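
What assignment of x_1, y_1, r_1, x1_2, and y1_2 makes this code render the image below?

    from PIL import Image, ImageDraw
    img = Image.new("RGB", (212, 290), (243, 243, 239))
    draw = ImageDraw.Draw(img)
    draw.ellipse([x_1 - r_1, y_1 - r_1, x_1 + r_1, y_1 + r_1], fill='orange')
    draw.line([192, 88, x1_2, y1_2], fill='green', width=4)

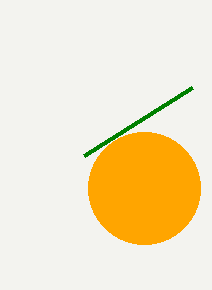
x_1 = 144
y_1 = 188
r_1 = 56
x1_2 = 84
y1_2 = 156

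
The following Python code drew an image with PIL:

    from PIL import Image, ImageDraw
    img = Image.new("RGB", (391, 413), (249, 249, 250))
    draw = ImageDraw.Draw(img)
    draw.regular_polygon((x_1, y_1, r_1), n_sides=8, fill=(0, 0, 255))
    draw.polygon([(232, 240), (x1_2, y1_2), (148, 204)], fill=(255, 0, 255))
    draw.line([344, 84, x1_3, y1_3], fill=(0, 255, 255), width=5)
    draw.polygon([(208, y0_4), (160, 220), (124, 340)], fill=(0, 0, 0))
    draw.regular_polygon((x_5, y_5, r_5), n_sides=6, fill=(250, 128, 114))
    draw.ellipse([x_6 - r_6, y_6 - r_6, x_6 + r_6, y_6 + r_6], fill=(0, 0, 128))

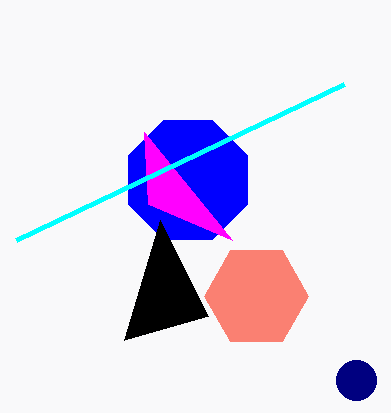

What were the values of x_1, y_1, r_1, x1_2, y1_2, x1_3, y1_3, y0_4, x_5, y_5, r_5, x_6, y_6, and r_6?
x_1 = 188; y_1 = 180; r_1 = 64; x1_2 = 144; y1_2 = 132; x1_3 = 16; y1_3 = 240; y0_4 = 316; x_5 = 256; y_5 = 296; r_5 = 52; x_6 = 356; y_6 = 380; r_6 = 20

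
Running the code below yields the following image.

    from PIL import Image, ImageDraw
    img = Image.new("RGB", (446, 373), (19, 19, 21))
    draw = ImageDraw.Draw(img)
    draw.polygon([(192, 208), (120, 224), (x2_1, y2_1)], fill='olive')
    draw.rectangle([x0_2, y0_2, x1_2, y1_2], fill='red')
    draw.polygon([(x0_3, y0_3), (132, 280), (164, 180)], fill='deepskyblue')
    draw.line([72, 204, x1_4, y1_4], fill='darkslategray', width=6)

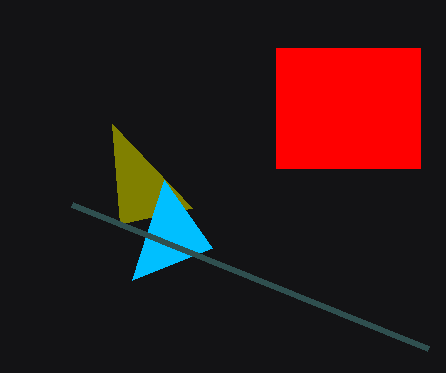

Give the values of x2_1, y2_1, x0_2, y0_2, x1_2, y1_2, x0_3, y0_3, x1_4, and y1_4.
x2_1 = 112, y2_1 = 124, x0_2 = 276, y0_2 = 48, x1_2 = 420, y1_2 = 168, x0_3 = 212, y0_3 = 248, x1_4 = 428, y1_4 = 348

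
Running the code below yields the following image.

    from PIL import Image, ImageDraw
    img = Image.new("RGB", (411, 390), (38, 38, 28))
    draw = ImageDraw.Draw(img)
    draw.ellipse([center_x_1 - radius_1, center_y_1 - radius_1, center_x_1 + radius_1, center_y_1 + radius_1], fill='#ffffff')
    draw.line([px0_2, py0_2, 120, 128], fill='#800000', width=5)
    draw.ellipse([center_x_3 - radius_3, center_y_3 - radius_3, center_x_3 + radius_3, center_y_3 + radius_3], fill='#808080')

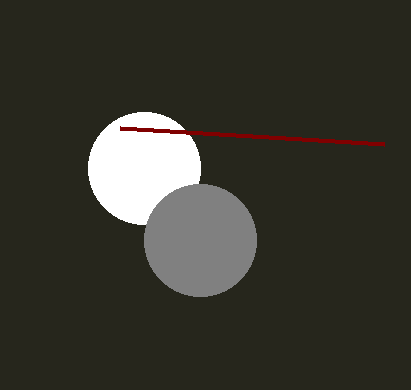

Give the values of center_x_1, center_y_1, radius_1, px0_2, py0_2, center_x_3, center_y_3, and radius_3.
center_x_1 = 144; center_y_1 = 168; radius_1 = 56; px0_2 = 384; py0_2 = 144; center_x_3 = 200; center_y_3 = 240; radius_3 = 56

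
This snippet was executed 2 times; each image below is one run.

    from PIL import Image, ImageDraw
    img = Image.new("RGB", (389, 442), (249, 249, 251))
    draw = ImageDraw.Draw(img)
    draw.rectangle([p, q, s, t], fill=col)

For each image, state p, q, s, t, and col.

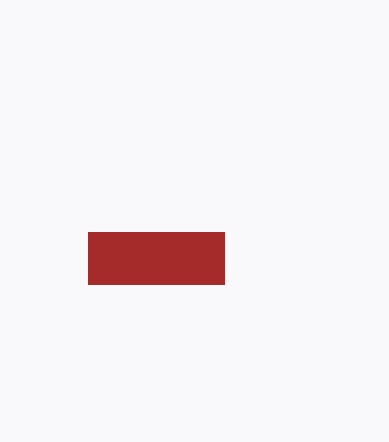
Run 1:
p = 88
q = 232
s = 224
t = 284
col = 'brown'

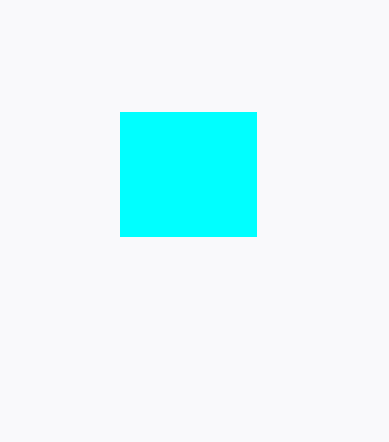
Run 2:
p = 120; q = 112; s = 256; t = 236; col = 'cyan'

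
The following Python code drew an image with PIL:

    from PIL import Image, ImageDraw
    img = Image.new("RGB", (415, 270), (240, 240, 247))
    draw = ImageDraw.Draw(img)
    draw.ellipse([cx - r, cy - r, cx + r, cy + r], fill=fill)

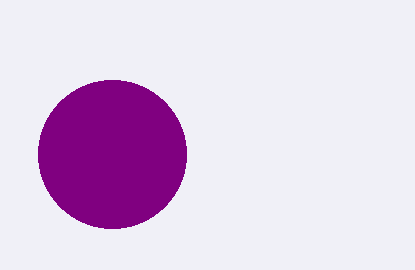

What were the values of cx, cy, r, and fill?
cx = 112; cy = 154; r = 74; fill = 'purple'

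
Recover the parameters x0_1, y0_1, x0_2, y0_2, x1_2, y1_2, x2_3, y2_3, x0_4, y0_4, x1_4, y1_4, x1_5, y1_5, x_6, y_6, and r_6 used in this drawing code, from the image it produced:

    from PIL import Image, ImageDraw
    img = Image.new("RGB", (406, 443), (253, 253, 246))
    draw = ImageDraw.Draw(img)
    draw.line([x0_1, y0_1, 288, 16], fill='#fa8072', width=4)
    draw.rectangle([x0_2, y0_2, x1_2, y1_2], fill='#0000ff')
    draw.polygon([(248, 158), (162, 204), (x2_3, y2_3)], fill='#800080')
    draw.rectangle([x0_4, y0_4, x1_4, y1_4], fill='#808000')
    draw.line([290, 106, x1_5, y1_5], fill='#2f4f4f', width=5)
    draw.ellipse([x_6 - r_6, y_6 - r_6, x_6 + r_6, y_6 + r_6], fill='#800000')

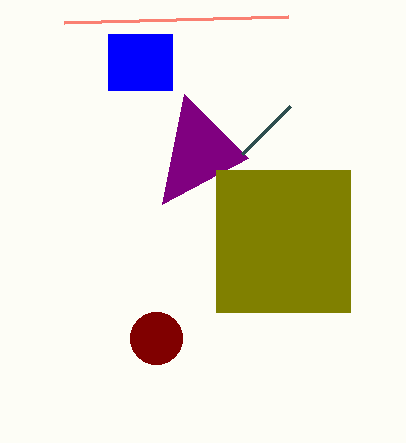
x0_1 = 64, y0_1 = 22, x0_2 = 108, y0_2 = 34, x1_2 = 172, y1_2 = 90, x2_3 = 184, y2_3 = 94, x0_4 = 216, y0_4 = 170, x1_4 = 350, y1_4 = 312, x1_5 = 242, y1_5 = 154, x_6 = 156, y_6 = 338, r_6 = 26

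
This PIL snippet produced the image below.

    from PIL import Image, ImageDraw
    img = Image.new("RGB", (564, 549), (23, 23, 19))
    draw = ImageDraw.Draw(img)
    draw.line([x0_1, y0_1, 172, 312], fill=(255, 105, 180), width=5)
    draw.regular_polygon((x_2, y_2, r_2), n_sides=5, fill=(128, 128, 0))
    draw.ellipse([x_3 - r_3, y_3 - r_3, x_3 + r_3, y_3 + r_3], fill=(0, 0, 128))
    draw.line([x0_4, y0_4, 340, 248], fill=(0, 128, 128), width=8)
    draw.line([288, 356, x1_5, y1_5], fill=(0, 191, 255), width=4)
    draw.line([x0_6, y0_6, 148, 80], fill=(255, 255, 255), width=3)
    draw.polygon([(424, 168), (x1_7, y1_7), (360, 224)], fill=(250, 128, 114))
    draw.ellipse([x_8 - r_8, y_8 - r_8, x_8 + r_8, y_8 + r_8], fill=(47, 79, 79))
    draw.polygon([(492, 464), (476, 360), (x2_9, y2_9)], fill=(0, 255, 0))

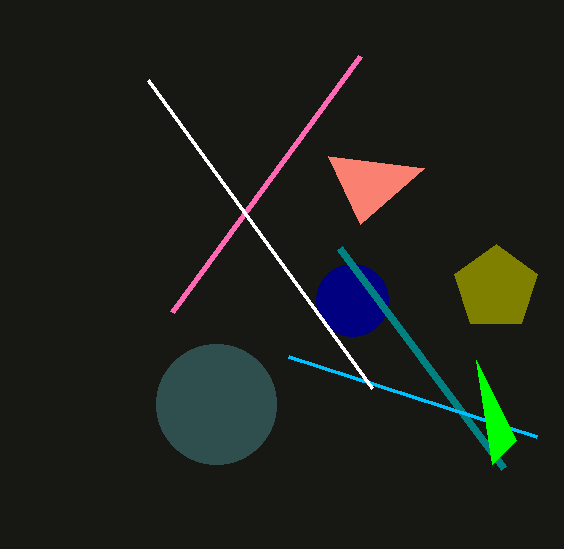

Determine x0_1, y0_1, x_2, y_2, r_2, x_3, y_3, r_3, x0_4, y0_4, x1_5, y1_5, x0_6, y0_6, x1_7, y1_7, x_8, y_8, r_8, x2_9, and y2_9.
x0_1 = 360; y0_1 = 56; x_2 = 496; y_2 = 288; r_2 = 44; x_3 = 352; y_3 = 300; r_3 = 36; x0_4 = 504; y0_4 = 468; x1_5 = 536; y1_5 = 436; x0_6 = 372; y0_6 = 388; x1_7 = 328; y1_7 = 156; x_8 = 216; y_8 = 404; r_8 = 60; x2_9 = 516; y2_9 = 440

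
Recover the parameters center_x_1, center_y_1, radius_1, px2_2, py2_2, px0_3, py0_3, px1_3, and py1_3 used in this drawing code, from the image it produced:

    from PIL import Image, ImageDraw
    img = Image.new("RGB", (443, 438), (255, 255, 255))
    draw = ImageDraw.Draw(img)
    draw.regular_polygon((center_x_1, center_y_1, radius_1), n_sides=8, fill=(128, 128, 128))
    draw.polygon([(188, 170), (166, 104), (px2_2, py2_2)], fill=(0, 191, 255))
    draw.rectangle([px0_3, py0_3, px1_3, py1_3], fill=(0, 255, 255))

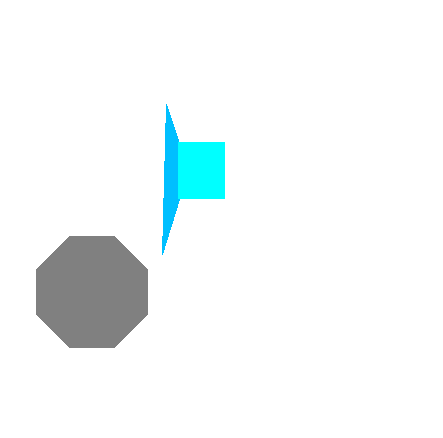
center_x_1 = 92; center_y_1 = 292; radius_1 = 60; px2_2 = 162; py2_2 = 254; px0_3 = 178; py0_3 = 142; px1_3 = 224; py1_3 = 198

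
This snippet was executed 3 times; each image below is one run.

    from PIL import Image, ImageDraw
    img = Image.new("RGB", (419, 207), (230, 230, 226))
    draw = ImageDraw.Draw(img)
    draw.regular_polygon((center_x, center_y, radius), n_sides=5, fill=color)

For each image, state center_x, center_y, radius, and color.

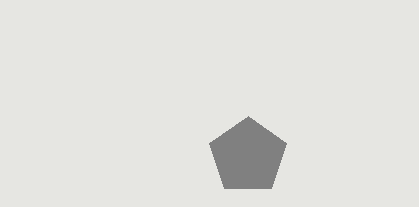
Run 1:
center_x = 248
center_y = 156
radius = 40
color = 'gray'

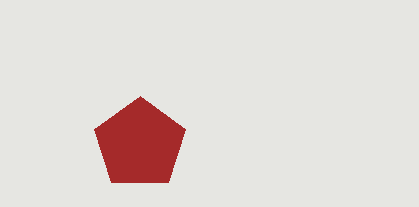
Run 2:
center_x = 140, center_y = 144, radius = 48, color = 'brown'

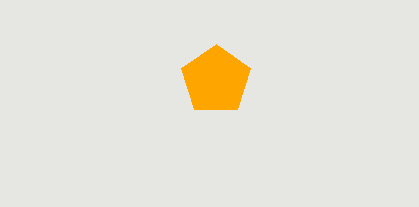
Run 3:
center_x = 216, center_y = 80, radius = 36, color = 'orange'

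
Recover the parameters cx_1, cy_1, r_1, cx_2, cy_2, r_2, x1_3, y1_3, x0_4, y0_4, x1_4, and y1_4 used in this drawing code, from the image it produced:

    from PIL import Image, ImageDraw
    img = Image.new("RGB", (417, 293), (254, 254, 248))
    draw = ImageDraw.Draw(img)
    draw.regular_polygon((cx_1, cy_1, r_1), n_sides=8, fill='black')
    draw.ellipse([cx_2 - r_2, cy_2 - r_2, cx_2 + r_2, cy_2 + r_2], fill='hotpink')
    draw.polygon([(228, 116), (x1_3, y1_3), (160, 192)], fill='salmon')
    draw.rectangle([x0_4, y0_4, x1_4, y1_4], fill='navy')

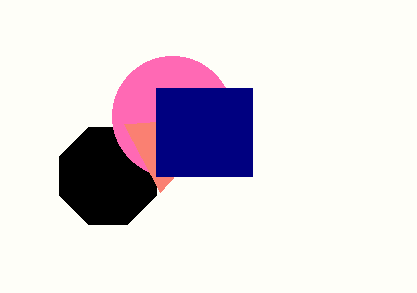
cx_1 = 108
cy_1 = 176
r_1 = 52
cx_2 = 172
cy_2 = 116
r_2 = 60
x1_3 = 124
y1_3 = 124
x0_4 = 156
y0_4 = 88
x1_4 = 252
y1_4 = 176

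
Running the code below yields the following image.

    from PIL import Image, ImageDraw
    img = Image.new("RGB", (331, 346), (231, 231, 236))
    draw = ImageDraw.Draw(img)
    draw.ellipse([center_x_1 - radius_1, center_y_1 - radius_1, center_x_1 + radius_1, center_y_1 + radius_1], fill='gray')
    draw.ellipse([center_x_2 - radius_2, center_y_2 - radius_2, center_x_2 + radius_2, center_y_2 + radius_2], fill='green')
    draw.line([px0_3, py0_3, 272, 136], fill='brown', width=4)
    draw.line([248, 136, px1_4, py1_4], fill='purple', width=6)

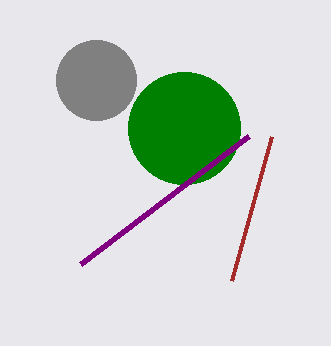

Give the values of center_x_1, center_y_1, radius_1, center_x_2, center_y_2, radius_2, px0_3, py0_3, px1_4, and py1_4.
center_x_1 = 96; center_y_1 = 80; radius_1 = 40; center_x_2 = 184; center_y_2 = 128; radius_2 = 56; px0_3 = 232; py0_3 = 280; px1_4 = 80; py1_4 = 264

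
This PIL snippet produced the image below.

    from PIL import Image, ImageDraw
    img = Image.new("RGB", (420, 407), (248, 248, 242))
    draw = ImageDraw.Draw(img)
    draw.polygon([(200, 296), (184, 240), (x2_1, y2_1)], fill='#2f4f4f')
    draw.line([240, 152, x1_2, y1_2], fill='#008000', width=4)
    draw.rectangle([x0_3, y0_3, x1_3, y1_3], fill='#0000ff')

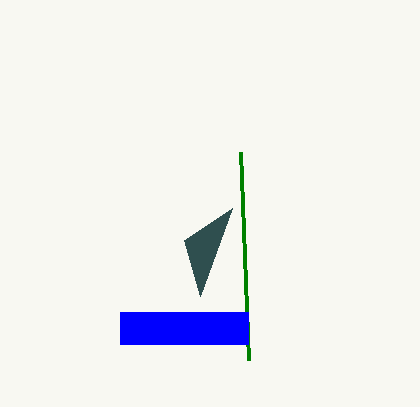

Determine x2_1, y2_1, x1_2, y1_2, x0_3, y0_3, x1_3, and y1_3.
x2_1 = 232, y2_1 = 208, x1_2 = 248, y1_2 = 360, x0_3 = 120, y0_3 = 312, x1_3 = 248, y1_3 = 344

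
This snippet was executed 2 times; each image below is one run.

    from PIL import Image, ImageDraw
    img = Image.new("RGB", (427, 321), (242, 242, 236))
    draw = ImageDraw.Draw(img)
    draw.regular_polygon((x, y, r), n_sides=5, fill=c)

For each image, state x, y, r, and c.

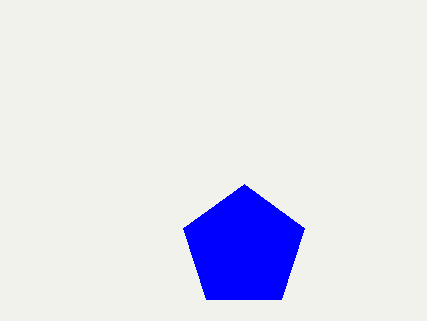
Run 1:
x = 244; y = 248; r = 64; c = 'blue'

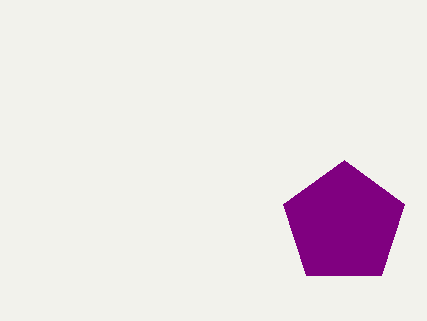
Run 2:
x = 344, y = 224, r = 64, c = 'purple'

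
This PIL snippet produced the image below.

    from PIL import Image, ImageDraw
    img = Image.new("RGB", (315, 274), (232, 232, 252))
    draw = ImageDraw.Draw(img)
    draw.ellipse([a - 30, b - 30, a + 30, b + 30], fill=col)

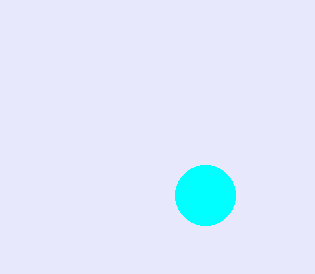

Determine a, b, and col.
a = 205; b = 195; col = 'cyan'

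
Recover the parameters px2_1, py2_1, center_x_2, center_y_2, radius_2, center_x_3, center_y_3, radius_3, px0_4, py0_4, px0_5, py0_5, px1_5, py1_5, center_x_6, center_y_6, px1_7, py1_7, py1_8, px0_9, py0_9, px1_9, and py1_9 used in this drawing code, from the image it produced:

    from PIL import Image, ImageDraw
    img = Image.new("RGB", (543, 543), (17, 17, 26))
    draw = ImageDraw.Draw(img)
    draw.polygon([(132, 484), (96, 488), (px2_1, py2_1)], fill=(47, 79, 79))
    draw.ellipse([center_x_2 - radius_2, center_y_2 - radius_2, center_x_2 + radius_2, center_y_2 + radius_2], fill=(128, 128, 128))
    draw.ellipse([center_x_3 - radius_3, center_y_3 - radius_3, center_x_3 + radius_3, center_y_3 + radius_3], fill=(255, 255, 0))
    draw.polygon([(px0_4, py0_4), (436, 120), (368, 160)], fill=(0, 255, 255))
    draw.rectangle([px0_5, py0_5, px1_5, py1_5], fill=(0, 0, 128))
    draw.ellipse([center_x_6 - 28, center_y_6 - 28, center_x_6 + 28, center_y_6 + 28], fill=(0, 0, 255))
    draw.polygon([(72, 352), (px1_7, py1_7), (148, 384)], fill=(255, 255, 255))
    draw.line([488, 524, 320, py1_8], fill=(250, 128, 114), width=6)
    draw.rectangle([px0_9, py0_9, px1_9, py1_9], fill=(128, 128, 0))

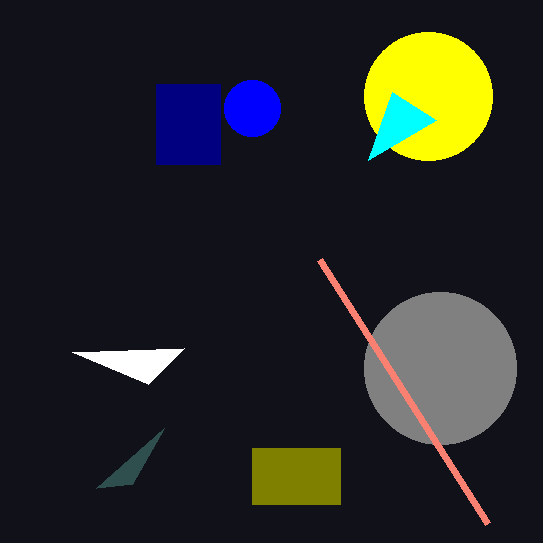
px2_1 = 164
py2_1 = 428
center_x_2 = 440
center_y_2 = 368
radius_2 = 76
center_x_3 = 428
center_y_3 = 96
radius_3 = 64
px0_4 = 392
py0_4 = 92
px0_5 = 156
py0_5 = 84
px1_5 = 220
py1_5 = 164
center_x_6 = 252
center_y_6 = 108
px1_7 = 184
py1_7 = 348
py1_8 = 260
px0_9 = 252
py0_9 = 448
px1_9 = 340
py1_9 = 504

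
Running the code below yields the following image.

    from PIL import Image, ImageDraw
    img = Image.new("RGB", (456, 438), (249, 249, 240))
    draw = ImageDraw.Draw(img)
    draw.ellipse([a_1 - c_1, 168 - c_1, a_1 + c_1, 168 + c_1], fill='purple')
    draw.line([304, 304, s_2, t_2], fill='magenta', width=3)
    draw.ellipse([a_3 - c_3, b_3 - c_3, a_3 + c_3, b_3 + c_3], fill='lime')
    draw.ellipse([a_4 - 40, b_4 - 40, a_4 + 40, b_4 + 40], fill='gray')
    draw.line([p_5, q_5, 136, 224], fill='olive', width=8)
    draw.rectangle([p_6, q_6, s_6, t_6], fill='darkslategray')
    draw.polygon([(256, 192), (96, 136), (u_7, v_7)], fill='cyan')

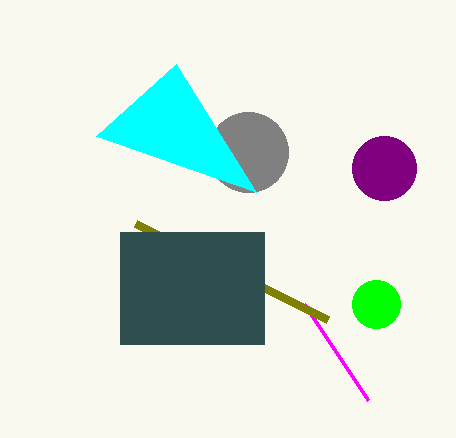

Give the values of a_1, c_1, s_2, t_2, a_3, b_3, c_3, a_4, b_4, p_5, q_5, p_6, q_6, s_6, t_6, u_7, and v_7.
a_1 = 384; c_1 = 32; s_2 = 368; t_2 = 400; a_3 = 376; b_3 = 304; c_3 = 24; a_4 = 248; b_4 = 152; p_5 = 328; q_5 = 320; p_6 = 120; q_6 = 232; s_6 = 264; t_6 = 344; u_7 = 176; v_7 = 64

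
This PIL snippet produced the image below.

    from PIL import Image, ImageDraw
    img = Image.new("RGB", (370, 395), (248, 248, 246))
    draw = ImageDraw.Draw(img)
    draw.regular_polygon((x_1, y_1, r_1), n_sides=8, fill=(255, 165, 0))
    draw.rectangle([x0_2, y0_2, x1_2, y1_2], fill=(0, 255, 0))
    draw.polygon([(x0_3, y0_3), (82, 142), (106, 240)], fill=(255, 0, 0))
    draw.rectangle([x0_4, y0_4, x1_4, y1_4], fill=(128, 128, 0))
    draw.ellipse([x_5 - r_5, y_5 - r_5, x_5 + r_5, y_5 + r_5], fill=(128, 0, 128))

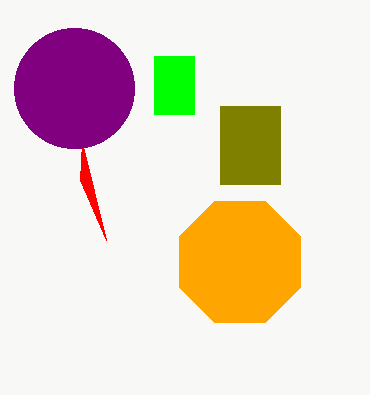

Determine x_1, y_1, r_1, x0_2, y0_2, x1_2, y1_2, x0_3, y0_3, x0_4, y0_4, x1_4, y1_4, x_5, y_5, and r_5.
x_1 = 240; y_1 = 262; r_1 = 66; x0_2 = 154; y0_2 = 56; x1_2 = 194; y1_2 = 114; x0_3 = 80; y0_3 = 180; x0_4 = 220; y0_4 = 106; x1_4 = 280; y1_4 = 184; x_5 = 74; y_5 = 88; r_5 = 60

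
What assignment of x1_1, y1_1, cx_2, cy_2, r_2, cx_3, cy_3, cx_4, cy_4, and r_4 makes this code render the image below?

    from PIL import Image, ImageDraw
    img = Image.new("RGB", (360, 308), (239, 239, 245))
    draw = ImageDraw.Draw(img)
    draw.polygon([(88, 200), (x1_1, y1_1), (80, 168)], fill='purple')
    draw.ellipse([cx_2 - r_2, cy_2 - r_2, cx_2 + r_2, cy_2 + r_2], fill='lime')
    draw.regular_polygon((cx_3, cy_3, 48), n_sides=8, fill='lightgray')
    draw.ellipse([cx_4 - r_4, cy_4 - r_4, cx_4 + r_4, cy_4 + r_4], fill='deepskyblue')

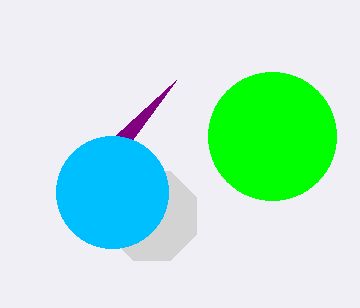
x1_1 = 176, y1_1 = 80, cx_2 = 272, cy_2 = 136, r_2 = 64, cx_3 = 152, cy_3 = 216, cx_4 = 112, cy_4 = 192, r_4 = 56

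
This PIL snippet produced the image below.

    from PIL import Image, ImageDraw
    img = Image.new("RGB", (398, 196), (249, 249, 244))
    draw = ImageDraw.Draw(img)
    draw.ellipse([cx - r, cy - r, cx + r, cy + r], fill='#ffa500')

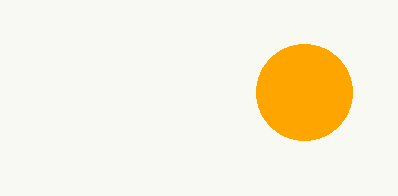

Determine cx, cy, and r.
cx = 304, cy = 92, r = 48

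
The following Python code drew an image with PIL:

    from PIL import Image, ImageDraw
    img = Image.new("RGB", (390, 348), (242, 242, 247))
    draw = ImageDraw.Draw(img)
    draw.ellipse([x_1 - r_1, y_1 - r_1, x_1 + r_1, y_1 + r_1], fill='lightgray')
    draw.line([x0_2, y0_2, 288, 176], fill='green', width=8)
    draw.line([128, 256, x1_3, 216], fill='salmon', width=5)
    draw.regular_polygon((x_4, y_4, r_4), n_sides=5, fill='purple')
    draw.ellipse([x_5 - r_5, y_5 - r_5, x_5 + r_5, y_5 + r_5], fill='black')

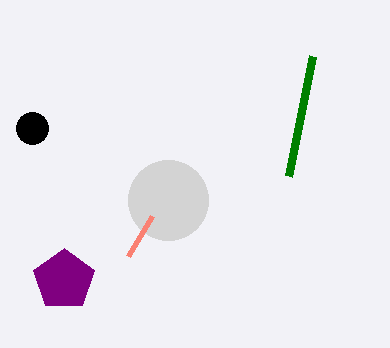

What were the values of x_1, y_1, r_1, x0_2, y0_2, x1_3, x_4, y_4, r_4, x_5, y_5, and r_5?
x_1 = 168; y_1 = 200; r_1 = 40; x0_2 = 312; y0_2 = 56; x1_3 = 152; x_4 = 64; y_4 = 280; r_4 = 32; x_5 = 32; y_5 = 128; r_5 = 16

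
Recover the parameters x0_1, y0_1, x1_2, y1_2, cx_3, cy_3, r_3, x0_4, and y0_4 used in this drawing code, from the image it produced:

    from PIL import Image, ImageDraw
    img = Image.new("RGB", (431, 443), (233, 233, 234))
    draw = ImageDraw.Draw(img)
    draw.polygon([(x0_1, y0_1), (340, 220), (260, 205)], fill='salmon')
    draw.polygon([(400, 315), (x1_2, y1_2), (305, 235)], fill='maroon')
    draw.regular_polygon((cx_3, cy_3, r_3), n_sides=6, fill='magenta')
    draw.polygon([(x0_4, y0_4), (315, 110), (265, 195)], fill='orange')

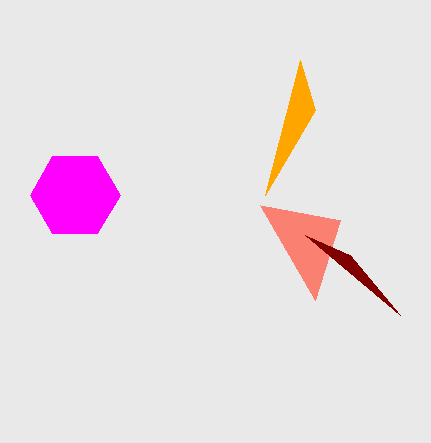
x0_1 = 315; y0_1 = 300; x1_2 = 350; y1_2 = 255; cx_3 = 75; cy_3 = 195; r_3 = 45; x0_4 = 300; y0_4 = 60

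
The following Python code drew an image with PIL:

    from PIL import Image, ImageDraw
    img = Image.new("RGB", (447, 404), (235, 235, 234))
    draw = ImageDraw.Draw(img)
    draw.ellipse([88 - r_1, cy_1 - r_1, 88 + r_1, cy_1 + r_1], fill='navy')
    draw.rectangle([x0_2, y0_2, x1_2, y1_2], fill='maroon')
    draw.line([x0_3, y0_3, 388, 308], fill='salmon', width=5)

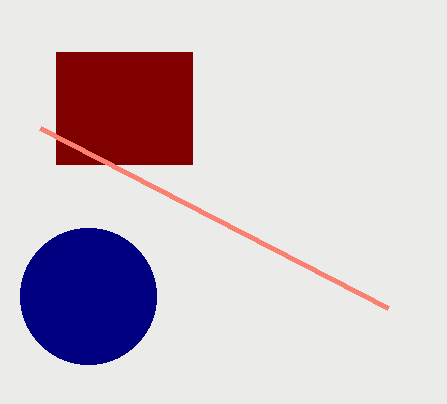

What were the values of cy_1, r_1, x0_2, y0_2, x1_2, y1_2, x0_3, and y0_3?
cy_1 = 296; r_1 = 68; x0_2 = 56; y0_2 = 52; x1_2 = 192; y1_2 = 164; x0_3 = 40; y0_3 = 128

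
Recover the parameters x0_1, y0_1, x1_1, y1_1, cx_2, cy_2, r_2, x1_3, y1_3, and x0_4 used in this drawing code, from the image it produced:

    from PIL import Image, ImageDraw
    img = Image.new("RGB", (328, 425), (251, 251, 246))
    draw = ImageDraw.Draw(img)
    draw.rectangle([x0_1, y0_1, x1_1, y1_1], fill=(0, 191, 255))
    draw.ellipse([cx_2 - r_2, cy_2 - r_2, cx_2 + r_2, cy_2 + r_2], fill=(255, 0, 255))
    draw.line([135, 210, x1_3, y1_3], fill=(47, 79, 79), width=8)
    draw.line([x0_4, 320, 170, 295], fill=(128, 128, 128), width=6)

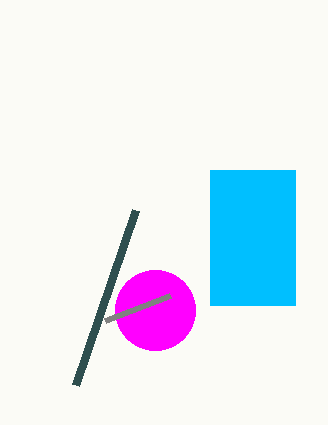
x0_1 = 210, y0_1 = 170, x1_1 = 295, y1_1 = 305, cx_2 = 155, cy_2 = 310, r_2 = 40, x1_3 = 75, y1_3 = 385, x0_4 = 105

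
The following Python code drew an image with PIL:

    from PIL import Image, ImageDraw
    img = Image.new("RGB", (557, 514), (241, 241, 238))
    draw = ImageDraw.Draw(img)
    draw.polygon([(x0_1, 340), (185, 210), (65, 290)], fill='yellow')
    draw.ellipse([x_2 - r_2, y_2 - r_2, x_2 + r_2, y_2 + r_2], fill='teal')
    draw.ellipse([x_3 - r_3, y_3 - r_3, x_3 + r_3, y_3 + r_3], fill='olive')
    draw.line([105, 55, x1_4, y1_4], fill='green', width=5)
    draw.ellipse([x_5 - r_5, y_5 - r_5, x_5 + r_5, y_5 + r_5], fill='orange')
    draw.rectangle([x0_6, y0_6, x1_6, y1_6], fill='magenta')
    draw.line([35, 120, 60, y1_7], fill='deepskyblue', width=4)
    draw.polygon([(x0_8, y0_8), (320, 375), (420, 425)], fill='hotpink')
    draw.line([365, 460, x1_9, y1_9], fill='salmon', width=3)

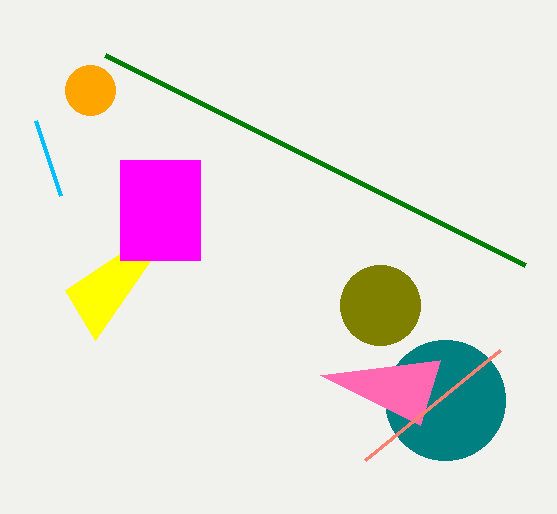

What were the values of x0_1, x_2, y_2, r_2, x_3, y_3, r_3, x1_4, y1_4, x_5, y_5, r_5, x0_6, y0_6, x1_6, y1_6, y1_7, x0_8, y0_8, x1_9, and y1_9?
x0_1 = 95; x_2 = 445; y_2 = 400; r_2 = 60; x_3 = 380; y_3 = 305; r_3 = 40; x1_4 = 525; y1_4 = 265; x_5 = 90; y_5 = 90; r_5 = 25; x0_6 = 120; y0_6 = 160; x1_6 = 200; y1_6 = 260; y1_7 = 195; x0_8 = 440; y0_8 = 360; x1_9 = 500; y1_9 = 350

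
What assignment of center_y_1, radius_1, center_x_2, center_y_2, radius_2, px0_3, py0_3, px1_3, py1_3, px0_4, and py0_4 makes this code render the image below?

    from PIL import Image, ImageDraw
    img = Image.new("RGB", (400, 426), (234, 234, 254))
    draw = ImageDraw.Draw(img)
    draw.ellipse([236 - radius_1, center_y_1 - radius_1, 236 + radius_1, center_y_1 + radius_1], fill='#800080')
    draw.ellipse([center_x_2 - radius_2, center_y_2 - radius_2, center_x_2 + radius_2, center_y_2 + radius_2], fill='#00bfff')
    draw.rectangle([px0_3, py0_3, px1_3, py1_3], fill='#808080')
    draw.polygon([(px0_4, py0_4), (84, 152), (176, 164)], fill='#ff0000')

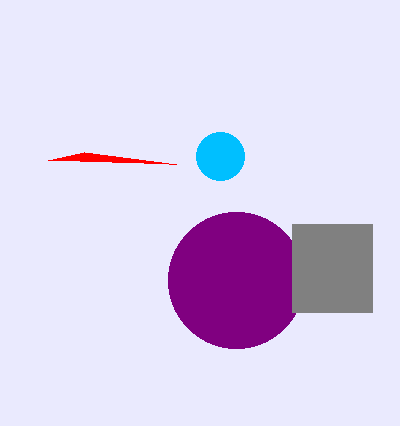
center_y_1 = 280, radius_1 = 68, center_x_2 = 220, center_y_2 = 156, radius_2 = 24, px0_3 = 292, py0_3 = 224, px1_3 = 372, py1_3 = 312, px0_4 = 48, py0_4 = 160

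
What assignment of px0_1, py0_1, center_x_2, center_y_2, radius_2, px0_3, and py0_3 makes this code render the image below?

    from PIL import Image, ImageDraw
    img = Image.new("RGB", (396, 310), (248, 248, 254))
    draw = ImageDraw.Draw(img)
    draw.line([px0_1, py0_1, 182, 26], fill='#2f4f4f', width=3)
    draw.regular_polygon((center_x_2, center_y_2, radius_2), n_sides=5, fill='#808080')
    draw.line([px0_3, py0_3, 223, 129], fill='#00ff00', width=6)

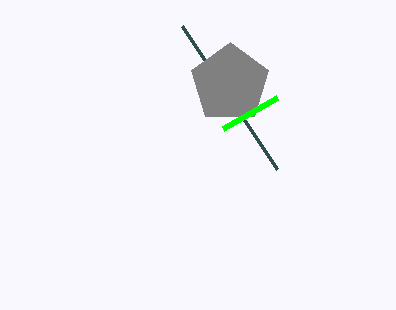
px0_1 = 277; py0_1 = 169; center_x_2 = 230; center_y_2 = 83; radius_2 = 41; px0_3 = 277; py0_3 = 98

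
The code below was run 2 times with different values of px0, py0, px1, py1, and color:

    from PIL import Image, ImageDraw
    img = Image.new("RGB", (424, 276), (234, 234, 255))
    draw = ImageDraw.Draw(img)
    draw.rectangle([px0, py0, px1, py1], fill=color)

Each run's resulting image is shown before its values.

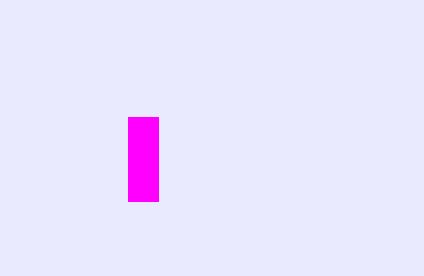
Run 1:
px0 = 128
py0 = 117
px1 = 158
py1 = 201
color = 'magenta'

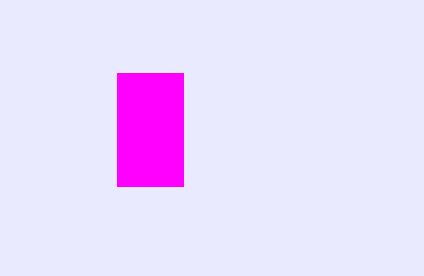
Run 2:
px0 = 117
py0 = 73
px1 = 183
py1 = 186
color = 'magenta'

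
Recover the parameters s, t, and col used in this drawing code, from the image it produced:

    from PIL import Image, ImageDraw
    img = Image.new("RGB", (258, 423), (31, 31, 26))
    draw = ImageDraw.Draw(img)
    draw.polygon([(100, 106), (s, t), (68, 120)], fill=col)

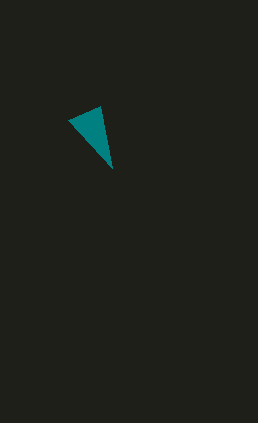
s = 112, t = 168, col = 'teal'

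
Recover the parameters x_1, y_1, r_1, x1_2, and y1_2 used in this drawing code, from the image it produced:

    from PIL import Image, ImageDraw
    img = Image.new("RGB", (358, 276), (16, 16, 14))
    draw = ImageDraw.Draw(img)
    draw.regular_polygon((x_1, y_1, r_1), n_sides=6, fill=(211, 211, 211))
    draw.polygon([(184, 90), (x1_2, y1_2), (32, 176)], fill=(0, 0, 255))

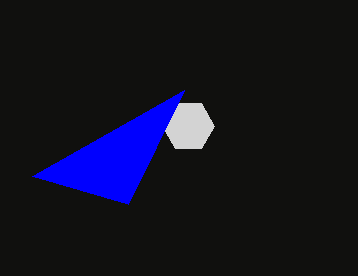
x_1 = 188
y_1 = 126
r_1 = 26
x1_2 = 128
y1_2 = 204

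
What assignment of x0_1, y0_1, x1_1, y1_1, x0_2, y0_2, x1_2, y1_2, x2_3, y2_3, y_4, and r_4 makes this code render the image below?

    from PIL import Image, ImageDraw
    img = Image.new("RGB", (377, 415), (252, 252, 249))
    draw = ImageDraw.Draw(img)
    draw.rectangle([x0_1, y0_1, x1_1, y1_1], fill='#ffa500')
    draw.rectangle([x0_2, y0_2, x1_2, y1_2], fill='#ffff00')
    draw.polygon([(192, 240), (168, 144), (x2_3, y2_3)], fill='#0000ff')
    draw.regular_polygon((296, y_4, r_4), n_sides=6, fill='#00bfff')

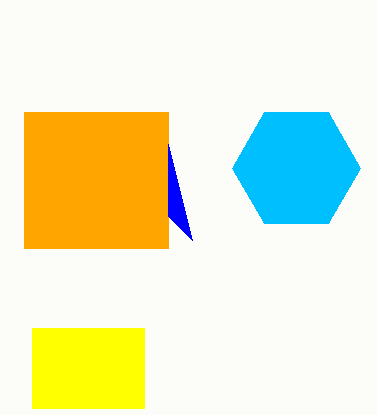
x0_1 = 24
y0_1 = 112
x1_1 = 168
y1_1 = 248
x0_2 = 32
y0_2 = 328
x1_2 = 144
y1_2 = 408
x2_3 = 168
y2_3 = 216
y_4 = 168
r_4 = 64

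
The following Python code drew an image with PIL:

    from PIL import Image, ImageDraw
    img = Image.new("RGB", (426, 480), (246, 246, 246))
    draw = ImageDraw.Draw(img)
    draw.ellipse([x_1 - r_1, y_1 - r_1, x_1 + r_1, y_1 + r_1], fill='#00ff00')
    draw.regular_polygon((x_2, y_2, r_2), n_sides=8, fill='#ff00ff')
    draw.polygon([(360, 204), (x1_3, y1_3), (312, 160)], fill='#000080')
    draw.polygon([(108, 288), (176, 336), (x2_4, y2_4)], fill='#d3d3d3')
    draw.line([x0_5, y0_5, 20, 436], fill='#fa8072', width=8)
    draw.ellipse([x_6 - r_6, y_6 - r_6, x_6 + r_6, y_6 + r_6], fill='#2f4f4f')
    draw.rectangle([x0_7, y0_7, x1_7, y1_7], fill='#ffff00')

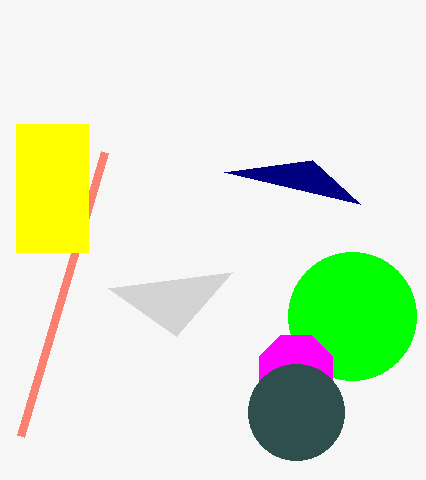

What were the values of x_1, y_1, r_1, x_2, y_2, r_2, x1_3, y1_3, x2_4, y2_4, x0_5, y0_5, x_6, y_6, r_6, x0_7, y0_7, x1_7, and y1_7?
x_1 = 352, y_1 = 316, r_1 = 64, x_2 = 296, y_2 = 372, r_2 = 40, x1_3 = 224, y1_3 = 172, x2_4 = 232, y2_4 = 272, x0_5 = 104, y0_5 = 152, x_6 = 296, y_6 = 412, r_6 = 48, x0_7 = 16, y0_7 = 124, x1_7 = 88, y1_7 = 252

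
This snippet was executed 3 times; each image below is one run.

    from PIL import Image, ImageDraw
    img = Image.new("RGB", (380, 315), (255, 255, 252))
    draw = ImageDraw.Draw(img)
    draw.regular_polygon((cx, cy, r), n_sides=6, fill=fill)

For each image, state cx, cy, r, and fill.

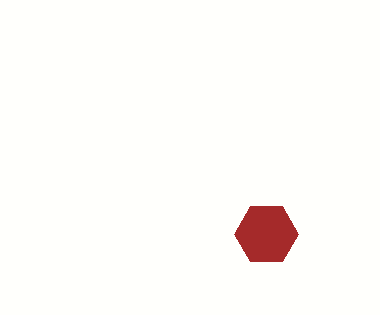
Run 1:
cx = 266; cy = 234; r = 32; fill = 'brown'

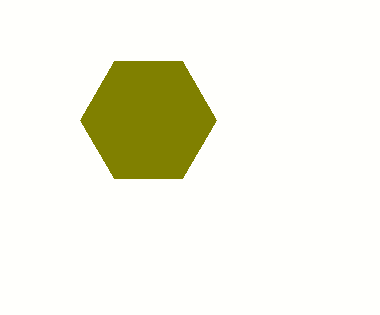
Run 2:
cx = 148; cy = 120; r = 68; fill = 'olive'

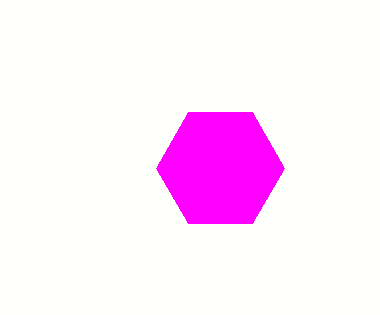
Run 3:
cx = 220; cy = 168; r = 64; fill = 'magenta'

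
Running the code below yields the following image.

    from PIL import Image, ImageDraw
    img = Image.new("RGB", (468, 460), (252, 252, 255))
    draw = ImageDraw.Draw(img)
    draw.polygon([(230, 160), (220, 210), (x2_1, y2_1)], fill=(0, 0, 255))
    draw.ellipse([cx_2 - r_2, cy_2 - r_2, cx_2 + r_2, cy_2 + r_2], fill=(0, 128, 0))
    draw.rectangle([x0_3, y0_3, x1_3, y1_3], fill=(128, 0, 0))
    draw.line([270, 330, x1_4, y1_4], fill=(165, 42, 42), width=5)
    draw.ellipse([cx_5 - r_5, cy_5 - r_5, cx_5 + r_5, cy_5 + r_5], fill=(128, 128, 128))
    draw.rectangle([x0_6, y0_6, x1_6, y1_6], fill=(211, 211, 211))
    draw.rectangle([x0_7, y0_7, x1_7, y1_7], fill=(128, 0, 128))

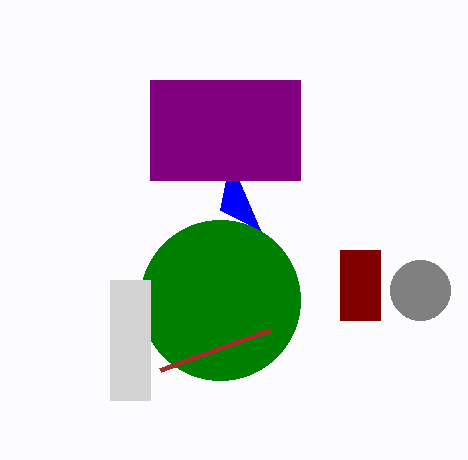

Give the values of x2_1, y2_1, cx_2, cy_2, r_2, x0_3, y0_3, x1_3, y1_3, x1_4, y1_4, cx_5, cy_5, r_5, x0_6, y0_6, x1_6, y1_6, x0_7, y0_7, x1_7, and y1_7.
x2_1 = 260
y2_1 = 230
cx_2 = 220
cy_2 = 300
r_2 = 80
x0_3 = 340
y0_3 = 250
x1_3 = 380
y1_3 = 320
x1_4 = 160
y1_4 = 370
cx_5 = 420
cy_5 = 290
r_5 = 30
x0_6 = 110
y0_6 = 280
x1_6 = 150
y1_6 = 400
x0_7 = 150
y0_7 = 80
x1_7 = 300
y1_7 = 180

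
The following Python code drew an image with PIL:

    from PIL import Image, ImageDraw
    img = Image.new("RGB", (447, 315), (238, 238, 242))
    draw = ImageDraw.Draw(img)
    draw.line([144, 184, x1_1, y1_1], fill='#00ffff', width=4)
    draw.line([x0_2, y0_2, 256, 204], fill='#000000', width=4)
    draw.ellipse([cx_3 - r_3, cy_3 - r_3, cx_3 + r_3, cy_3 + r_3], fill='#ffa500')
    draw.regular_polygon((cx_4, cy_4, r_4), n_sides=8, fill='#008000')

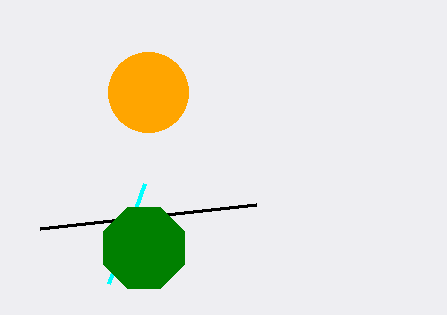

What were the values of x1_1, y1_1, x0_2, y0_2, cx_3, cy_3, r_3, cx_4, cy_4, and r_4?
x1_1 = 108, y1_1 = 284, x0_2 = 40, y0_2 = 228, cx_3 = 148, cy_3 = 92, r_3 = 40, cx_4 = 144, cy_4 = 248, r_4 = 44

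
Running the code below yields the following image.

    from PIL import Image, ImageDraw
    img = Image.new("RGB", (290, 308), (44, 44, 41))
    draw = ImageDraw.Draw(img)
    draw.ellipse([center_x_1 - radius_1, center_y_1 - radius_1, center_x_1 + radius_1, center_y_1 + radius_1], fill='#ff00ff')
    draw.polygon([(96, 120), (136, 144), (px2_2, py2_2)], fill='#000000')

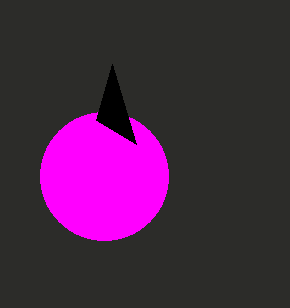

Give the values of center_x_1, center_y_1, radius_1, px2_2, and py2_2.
center_x_1 = 104, center_y_1 = 176, radius_1 = 64, px2_2 = 112, py2_2 = 64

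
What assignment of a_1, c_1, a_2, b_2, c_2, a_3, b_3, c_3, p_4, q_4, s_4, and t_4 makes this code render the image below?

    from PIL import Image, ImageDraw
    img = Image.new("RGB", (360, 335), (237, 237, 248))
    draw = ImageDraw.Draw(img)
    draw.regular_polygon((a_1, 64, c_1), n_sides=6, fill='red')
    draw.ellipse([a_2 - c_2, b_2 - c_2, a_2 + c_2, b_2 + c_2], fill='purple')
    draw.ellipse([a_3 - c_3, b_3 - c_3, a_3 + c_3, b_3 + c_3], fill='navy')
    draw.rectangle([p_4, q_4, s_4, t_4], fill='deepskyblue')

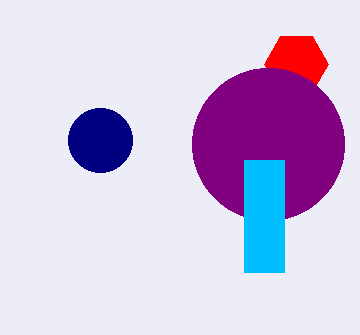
a_1 = 296; c_1 = 32; a_2 = 268; b_2 = 144; c_2 = 76; a_3 = 100; b_3 = 140; c_3 = 32; p_4 = 244; q_4 = 160; s_4 = 284; t_4 = 272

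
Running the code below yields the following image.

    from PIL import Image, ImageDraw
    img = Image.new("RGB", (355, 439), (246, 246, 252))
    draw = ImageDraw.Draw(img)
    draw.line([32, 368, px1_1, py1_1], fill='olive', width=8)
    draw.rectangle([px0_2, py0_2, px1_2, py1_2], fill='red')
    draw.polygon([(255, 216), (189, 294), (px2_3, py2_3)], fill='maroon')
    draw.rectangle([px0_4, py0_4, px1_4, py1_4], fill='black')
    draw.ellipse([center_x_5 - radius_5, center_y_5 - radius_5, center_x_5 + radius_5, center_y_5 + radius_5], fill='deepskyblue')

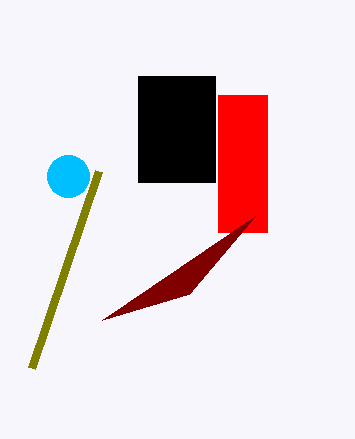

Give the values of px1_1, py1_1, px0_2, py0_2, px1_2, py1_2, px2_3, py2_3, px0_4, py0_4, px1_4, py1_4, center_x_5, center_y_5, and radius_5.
px1_1 = 99, py1_1 = 171, px0_2 = 218, py0_2 = 95, px1_2 = 267, py1_2 = 232, px2_3 = 102, py2_3 = 320, px0_4 = 138, py0_4 = 76, px1_4 = 215, py1_4 = 182, center_x_5 = 68, center_y_5 = 176, radius_5 = 21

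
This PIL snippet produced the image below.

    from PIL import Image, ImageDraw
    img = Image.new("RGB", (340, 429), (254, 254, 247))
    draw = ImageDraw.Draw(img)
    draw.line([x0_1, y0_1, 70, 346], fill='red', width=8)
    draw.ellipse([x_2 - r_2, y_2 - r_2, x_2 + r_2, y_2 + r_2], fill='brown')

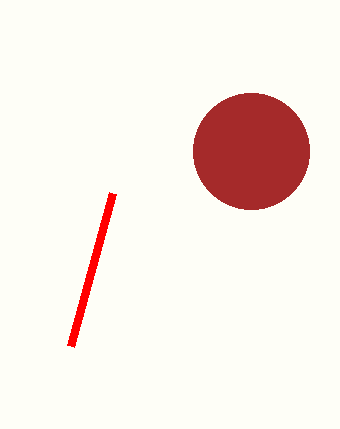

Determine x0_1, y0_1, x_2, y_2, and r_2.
x0_1 = 112, y0_1 = 193, x_2 = 251, y_2 = 151, r_2 = 58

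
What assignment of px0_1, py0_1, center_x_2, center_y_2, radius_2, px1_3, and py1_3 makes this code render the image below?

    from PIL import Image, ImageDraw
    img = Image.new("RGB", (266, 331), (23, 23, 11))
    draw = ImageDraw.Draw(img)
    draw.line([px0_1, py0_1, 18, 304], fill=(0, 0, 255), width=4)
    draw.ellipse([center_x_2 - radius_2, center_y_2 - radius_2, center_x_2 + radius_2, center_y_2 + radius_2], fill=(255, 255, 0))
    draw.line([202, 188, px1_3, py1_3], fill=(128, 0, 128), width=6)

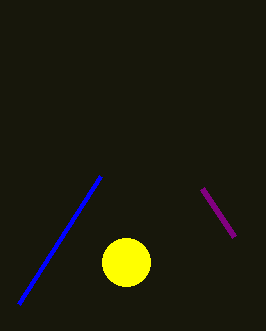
px0_1 = 100, py0_1 = 176, center_x_2 = 126, center_y_2 = 262, radius_2 = 24, px1_3 = 234, py1_3 = 236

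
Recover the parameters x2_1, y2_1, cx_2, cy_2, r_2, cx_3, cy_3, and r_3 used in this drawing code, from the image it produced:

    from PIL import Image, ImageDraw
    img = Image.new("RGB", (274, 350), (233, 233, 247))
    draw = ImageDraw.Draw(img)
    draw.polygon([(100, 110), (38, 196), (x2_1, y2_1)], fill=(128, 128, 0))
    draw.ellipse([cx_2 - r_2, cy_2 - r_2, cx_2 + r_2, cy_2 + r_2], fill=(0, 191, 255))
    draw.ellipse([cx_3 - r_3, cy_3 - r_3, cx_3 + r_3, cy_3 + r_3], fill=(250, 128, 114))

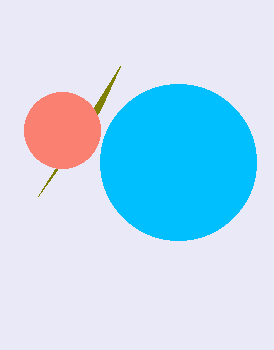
x2_1 = 120; y2_1 = 66; cx_2 = 178; cy_2 = 162; r_2 = 78; cx_3 = 62; cy_3 = 130; r_3 = 38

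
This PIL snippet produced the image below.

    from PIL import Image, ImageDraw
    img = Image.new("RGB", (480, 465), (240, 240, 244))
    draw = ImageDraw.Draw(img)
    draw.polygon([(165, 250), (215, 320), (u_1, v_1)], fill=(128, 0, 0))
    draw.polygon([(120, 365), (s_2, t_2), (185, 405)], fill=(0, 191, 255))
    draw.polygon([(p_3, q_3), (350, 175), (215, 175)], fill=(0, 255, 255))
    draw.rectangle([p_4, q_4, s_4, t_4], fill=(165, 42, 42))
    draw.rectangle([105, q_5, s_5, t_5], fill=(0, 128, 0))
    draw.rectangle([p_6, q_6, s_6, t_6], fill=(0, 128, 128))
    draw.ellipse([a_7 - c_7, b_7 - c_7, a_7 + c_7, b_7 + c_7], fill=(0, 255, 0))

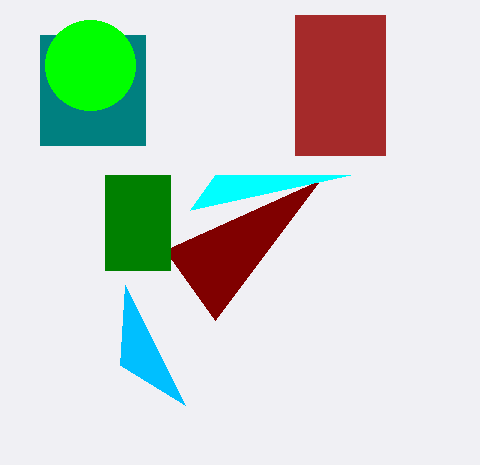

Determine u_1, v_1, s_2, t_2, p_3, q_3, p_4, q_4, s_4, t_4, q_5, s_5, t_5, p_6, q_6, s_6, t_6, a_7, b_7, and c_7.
u_1 = 320
v_1 = 180
s_2 = 125
t_2 = 285
p_3 = 190
q_3 = 210
p_4 = 295
q_4 = 15
s_4 = 385
t_4 = 155
q_5 = 175
s_5 = 170
t_5 = 270
p_6 = 40
q_6 = 35
s_6 = 145
t_6 = 145
a_7 = 90
b_7 = 65
c_7 = 45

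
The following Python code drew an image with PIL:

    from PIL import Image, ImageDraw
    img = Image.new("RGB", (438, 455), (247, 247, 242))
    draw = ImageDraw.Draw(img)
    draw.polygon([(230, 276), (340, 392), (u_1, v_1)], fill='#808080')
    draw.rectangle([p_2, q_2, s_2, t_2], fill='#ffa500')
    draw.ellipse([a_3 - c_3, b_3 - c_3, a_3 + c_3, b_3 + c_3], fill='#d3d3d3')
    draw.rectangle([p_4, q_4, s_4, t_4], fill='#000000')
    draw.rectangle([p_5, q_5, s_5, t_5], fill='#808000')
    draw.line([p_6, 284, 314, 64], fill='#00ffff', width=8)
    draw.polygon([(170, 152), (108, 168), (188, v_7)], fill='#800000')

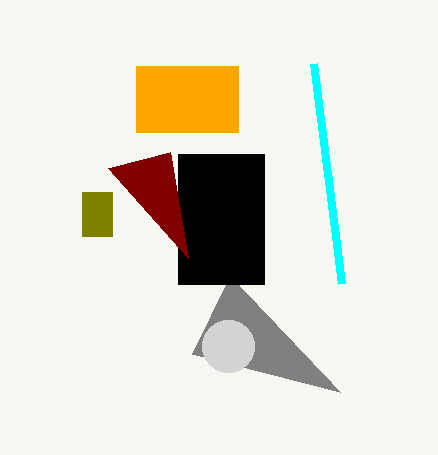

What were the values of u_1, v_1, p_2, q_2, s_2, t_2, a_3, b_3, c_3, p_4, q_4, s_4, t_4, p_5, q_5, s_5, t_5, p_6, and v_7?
u_1 = 192
v_1 = 354
p_2 = 136
q_2 = 66
s_2 = 238
t_2 = 132
a_3 = 228
b_3 = 346
c_3 = 26
p_4 = 178
q_4 = 154
s_4 = 264
t_4 = 284
p_5 = 82
q_5 = 192
s_5 = 112
t_5 = 236
p_6 = 342
v_7 = 258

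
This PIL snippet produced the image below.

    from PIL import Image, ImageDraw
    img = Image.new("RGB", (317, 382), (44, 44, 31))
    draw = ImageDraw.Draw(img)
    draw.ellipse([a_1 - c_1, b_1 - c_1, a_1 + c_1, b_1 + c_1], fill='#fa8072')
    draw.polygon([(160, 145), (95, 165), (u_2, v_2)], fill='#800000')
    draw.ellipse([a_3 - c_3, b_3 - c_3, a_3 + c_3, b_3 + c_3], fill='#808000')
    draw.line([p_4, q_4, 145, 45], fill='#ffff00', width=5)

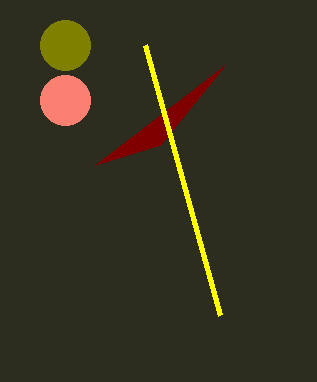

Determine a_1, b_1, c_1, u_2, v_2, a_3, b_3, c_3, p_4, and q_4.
a_1 = 65; b_1 = 100; c_1 = 25; u_2 = 225; v_2 = 65; a_3 = 65; b_3 = 45; c_3 = 25; p_4 = 220; q_4 = 315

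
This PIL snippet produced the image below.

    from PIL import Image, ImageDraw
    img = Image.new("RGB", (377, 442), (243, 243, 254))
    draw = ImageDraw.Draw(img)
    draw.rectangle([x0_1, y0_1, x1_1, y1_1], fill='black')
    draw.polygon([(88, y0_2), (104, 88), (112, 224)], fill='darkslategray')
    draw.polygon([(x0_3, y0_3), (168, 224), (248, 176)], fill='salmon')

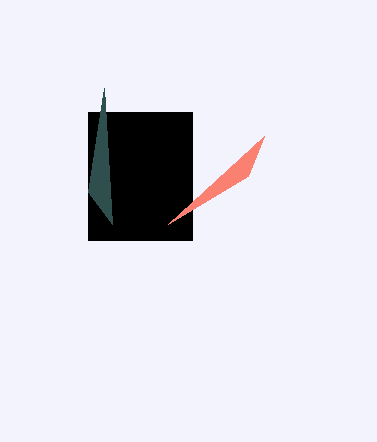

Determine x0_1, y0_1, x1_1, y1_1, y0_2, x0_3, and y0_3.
x0_1 = 88, y0_1 = 112, x1_1 = 192, y1_1 = 240, y0_2 = 192, x0_3 = 264, y0_3 = 136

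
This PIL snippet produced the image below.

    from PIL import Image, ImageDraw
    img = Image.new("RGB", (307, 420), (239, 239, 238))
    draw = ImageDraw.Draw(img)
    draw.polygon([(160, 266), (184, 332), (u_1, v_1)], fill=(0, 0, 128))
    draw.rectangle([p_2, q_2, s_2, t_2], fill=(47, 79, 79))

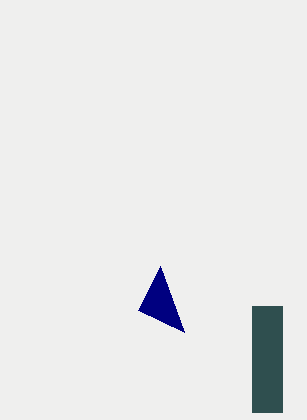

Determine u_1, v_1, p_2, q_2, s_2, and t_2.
u_1 = 138; v_1 = 310; p_2 = 252; q_2 = 306; s_2 = 282; t_2 = 412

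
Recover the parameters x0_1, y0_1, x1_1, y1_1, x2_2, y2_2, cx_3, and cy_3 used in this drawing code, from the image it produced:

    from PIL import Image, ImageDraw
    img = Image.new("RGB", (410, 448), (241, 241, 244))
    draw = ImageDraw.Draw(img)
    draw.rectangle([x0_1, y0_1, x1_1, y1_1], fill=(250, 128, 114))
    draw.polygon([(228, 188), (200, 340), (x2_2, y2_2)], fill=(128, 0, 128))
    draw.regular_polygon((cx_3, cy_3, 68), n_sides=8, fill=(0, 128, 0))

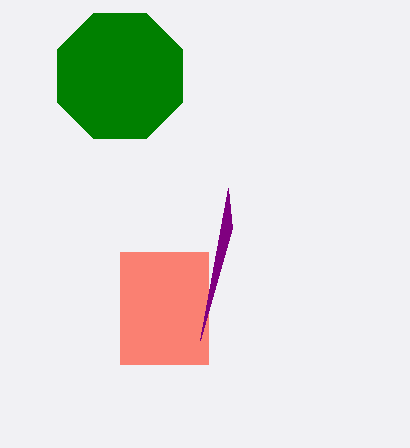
x0_1 = 120, y0_1 = 252, x1_1 = 208, y1_1 = 364, x2_2 = 232, y2_2 = 228, cx_3 = 120, cy_3 = 76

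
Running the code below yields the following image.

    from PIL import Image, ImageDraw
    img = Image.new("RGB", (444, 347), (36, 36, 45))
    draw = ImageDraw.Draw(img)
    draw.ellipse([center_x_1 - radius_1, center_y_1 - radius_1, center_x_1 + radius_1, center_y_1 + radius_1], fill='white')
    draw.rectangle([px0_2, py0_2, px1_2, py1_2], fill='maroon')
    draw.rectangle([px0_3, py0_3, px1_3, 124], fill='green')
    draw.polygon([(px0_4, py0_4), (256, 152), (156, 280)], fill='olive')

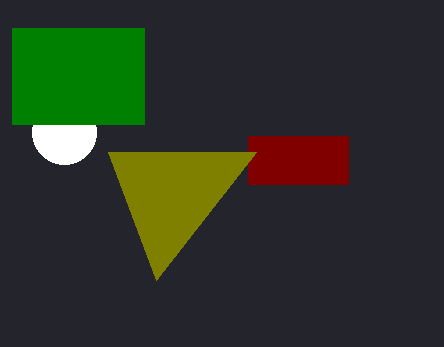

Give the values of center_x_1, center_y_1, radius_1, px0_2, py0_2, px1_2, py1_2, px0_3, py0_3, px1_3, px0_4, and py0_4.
center_x_1 = 64
center_y_1 = 132
radius_1 = 32
px0_2 = 248
py0_2 = 136
px1_2 = 348
py1_2 = 184
px0_3 = 12
py0_3 = 28
px1_3 = 144
px0_4 = 108
py0_4 = 152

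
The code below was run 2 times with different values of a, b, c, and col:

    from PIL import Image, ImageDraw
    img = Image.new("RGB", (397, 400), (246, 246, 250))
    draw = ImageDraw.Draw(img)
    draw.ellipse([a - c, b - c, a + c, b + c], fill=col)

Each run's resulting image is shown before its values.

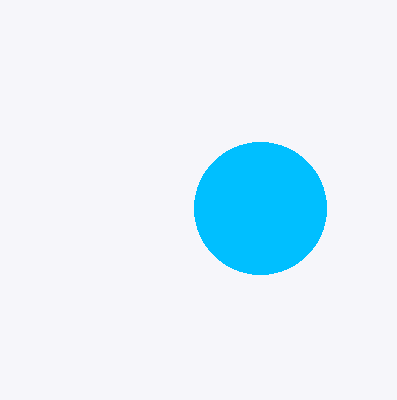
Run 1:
a = 260, b = 208, c = 66, col = 'deepskyblue'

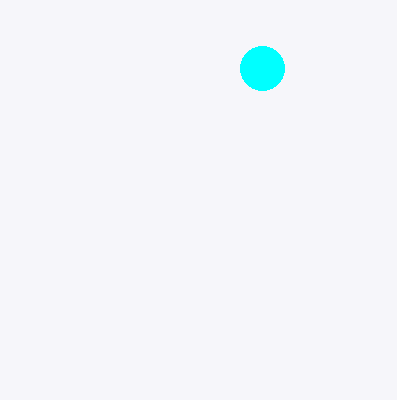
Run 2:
a = 262, b = 68, c = 22, col = 'cyan'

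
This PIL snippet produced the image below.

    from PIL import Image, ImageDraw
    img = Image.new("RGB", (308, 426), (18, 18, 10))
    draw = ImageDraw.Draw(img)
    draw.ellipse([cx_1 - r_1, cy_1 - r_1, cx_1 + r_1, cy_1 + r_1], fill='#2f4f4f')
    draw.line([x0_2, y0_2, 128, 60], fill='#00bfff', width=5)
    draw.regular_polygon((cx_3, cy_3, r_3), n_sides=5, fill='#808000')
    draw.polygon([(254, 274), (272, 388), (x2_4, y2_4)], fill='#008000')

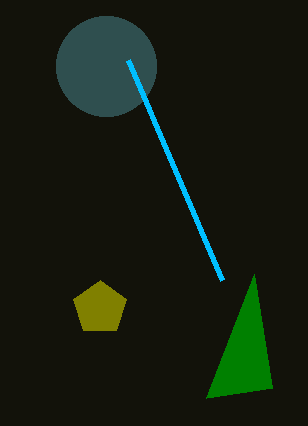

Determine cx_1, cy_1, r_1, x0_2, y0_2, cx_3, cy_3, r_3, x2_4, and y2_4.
cx_1 = 106; cy_1 = 66; r_1 = 50; x0_2 = 222; y0_2 = 280; cx_3 = 100; cy_3 = 308; r_3 = 28; x2_4 = 206; y2_4 = 398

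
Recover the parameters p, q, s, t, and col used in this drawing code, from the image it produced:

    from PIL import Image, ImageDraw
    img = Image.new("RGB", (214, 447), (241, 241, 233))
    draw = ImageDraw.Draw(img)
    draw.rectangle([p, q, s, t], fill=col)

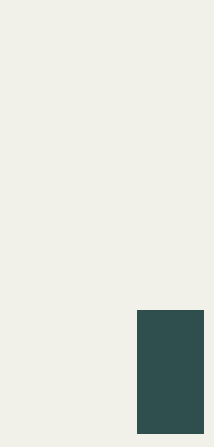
p = 137
q = 310
s = 203
t = 433
col = 'darkslategray'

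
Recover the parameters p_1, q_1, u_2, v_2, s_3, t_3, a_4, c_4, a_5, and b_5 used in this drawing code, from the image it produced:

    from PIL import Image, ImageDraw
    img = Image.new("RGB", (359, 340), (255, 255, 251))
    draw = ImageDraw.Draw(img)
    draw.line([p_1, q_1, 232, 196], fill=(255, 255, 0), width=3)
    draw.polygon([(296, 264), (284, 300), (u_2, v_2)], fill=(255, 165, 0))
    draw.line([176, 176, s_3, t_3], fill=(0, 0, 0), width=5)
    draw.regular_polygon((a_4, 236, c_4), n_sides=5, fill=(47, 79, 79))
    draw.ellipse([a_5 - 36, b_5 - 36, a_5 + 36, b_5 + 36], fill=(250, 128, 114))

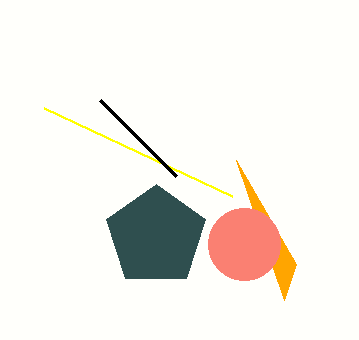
p_1 = 44
q_1 = 108
u_2 = 236
v_2 = 160
s_3 = 100
t_3 = 100
a_4 = 156
c_4 = 52
a_5 = 244
b_5 = 244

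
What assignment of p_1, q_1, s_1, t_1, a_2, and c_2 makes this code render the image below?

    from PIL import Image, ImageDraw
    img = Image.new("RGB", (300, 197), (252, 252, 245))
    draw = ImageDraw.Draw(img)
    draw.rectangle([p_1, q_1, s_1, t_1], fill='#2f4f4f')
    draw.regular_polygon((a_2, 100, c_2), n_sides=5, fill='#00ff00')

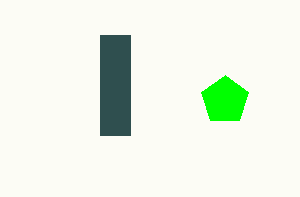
p_1 = 100
q_1 = 35
s_1 = 130
t_1 = 135
a_2 = 225
c_2 = 25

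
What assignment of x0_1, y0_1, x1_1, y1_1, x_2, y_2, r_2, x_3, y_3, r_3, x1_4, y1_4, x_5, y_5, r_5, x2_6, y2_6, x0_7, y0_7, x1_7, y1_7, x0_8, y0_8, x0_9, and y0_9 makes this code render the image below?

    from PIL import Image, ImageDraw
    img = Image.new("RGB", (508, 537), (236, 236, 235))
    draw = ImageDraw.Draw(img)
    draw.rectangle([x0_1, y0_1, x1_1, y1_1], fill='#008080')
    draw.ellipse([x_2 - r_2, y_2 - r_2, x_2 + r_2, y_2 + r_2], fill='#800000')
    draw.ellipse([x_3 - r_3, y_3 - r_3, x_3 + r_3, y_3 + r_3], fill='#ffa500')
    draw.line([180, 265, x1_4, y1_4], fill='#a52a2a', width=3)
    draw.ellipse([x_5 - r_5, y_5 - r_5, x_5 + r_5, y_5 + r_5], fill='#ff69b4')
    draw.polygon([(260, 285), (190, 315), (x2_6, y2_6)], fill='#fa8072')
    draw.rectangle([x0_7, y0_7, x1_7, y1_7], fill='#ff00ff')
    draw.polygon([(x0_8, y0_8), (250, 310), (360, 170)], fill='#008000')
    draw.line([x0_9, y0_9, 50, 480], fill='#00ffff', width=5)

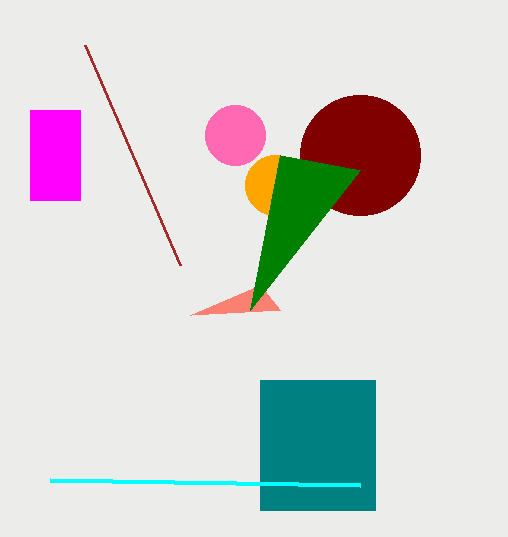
x0_1 = 260; y0_1 = 380; x1_1 = 375; y1_1 = 510; x_2 = 360; y_2 = 155; r_2 = 60; x_3 = 275; y_3 = 185; r_3 = 30; x1_4 = 85; y1_4 = 45; x_5 = 235; y_5 = 135; r_5 = 30; x2_6 = 280; y2_6 = 310; x0_7 = 30; y0_7 = 110; x1_7 = 80; y1_7 = 200; x0_8 = 280; y0_8 = 155; x0_9 = 360; y0_9 = 485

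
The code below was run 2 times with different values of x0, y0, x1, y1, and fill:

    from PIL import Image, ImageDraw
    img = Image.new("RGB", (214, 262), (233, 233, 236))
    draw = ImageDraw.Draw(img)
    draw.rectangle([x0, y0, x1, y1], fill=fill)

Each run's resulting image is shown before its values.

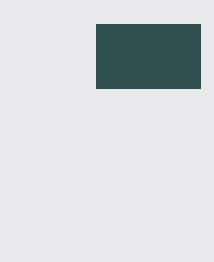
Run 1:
x0 = 96; y0 = 24; x1 = 200; y1 = 88; fill = 'darkslategray'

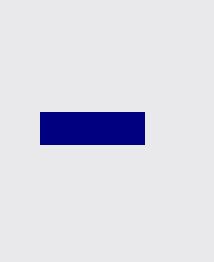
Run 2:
x0 = 40, y0 = 112, x1 = 144, y1 = 144, fill = 'navy'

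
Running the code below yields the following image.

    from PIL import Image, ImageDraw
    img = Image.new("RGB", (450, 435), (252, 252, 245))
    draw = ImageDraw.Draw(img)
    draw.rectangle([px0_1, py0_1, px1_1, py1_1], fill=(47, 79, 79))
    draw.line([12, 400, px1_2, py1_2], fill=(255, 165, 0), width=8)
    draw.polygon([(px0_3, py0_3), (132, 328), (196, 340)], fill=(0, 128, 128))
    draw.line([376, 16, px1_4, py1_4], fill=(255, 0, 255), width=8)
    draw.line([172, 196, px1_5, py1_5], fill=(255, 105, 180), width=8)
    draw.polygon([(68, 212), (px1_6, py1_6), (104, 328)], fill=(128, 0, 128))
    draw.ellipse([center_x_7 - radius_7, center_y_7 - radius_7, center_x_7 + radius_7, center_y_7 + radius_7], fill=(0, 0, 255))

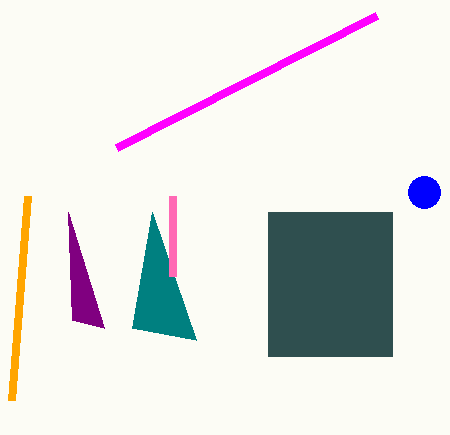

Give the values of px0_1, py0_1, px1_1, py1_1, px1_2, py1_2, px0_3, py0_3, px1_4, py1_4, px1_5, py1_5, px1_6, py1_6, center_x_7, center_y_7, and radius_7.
px0_1 = 268, py0_1 = 212, px1_1 = 392, py1_1 = 356, px1_2 = 28, py1_2 = 196, px0_3 = 152, py0_3 = 212, px1_4 = 116, py1_4 = 148, px1_5 = 172, py1_5 = 276, px1_6 = 72, py1_6 = 320, center_x_7 = 424, center_y_7 = 192, radius_7 = 16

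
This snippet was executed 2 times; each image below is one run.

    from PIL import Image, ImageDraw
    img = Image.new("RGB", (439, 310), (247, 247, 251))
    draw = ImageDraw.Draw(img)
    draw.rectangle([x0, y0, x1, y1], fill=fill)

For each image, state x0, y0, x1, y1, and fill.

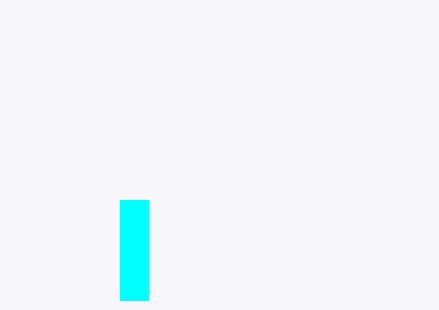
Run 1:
x0 = 120
y0 = 200
x1 = 148
y1 = 300
fill = 'cyan'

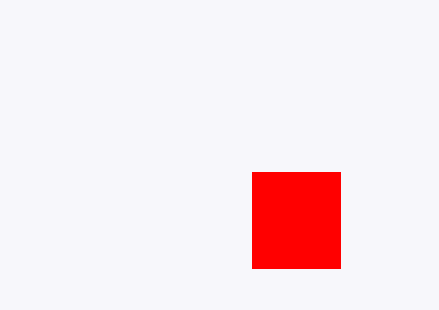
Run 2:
x0 = 252; y0 = 172; x1 = 340; y1 = 268; fill = 'red'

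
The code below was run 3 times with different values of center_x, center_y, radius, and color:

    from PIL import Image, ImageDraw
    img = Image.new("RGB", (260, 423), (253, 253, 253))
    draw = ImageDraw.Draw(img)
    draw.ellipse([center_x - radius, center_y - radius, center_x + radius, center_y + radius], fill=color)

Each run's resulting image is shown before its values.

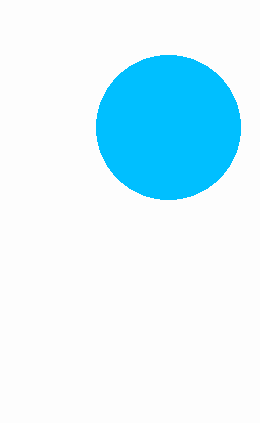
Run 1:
center_x = 168; center_y = 127; radius = 72; color = 'deepskyblue'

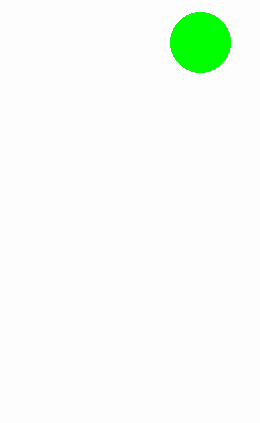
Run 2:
center_x = 200
center_y = 42
radius = 30
color = 'lime'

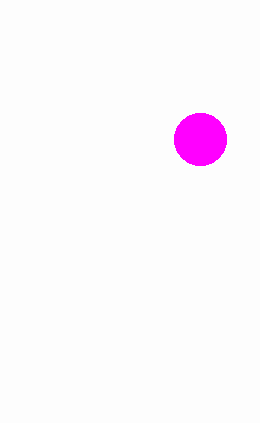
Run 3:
center_x = 200
center_y = 139
radius = 26
color = 'magenta'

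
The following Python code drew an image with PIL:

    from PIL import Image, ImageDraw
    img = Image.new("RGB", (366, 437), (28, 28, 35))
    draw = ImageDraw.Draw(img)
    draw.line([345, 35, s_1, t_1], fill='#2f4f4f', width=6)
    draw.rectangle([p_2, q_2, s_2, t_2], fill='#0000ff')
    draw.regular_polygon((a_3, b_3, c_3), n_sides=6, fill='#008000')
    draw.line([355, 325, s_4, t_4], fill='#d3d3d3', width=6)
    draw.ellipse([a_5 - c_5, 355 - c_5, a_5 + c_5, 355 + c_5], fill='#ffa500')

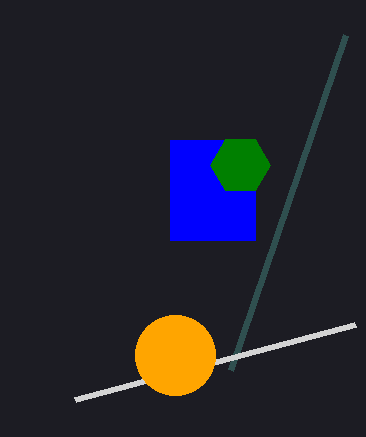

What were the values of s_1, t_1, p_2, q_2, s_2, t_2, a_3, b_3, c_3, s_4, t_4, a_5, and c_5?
s_1 = 230; t_1 = 370; p_2 = 170; q_2 = 140; s_2 = 255; t_2 = 240; a_3 = 240; b_3 = 165; c_3 = 30; s_4 = 75; t_4 = 400; a_5 = 175; c_5 = 40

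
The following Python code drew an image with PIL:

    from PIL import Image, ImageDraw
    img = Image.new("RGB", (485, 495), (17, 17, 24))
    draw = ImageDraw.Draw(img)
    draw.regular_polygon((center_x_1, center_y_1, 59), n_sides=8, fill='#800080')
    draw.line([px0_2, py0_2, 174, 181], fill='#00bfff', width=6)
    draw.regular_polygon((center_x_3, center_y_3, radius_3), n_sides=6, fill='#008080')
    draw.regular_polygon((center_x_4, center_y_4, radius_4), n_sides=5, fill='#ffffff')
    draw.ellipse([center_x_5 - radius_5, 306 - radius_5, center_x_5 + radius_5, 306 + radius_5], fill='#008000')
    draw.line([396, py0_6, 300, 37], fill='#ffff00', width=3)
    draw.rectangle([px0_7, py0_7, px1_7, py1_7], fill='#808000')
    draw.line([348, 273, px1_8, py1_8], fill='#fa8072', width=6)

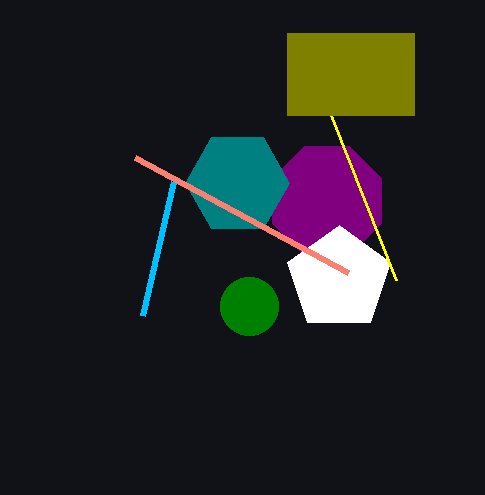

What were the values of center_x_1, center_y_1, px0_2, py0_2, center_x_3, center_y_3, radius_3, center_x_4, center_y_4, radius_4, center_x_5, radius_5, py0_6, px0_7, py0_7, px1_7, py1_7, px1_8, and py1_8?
center_x_1 = 327; center_y_1 = 201; px0_2 = 143; py0_2 = 315; center_x_3 = 237; center_y_3 = 183; radius_3 = 52; center_x_4 = 339; center_y_4 = 279; radius_4 = 54; center_x_5 = 249; radius_5 = 29; py0_6 = 280; px0_7 = 287; py0_7 = 33; px1_7 = 414; py1_7 = 115; px1_8 = 135; py1_8 = 158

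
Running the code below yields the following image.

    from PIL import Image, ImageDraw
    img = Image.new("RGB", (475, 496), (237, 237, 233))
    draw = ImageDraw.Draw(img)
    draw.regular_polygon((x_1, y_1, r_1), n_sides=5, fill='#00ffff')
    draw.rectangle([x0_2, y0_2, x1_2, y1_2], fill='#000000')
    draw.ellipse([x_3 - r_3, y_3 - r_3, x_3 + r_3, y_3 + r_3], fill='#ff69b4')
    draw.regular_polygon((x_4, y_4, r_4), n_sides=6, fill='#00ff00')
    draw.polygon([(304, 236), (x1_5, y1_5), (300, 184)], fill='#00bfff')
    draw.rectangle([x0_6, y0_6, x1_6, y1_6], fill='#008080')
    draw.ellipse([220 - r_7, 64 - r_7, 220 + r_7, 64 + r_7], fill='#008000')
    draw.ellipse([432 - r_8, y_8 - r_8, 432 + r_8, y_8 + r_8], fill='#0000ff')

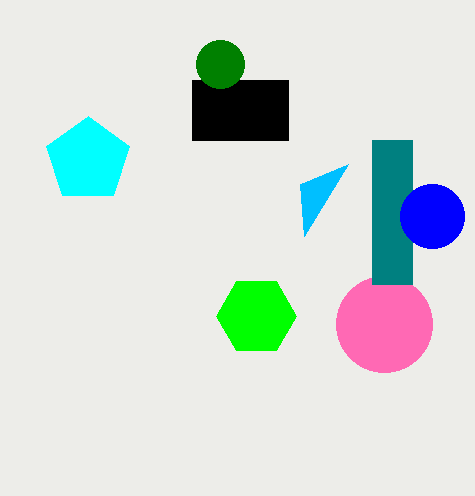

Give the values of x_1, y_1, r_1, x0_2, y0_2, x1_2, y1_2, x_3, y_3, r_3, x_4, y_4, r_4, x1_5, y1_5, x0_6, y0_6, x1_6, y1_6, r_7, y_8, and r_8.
x_1 = 88; y_1 = 160; r_1 = 44; x0_2 = 192; y0_2 = 80; x1_2 = 288; y1_2 = 140; x_3 = 384; y_3 = 324; r_3 = 48; x_4 = 256; y_4 = 316; r_4 = 40; x1_5 = 348; y1_5 = 164; x0_6 = 372; y0_6 = 140; x1_6 = 412; y1_6 = 284; r_7 = 24; y_8 = 216; r_8 = 32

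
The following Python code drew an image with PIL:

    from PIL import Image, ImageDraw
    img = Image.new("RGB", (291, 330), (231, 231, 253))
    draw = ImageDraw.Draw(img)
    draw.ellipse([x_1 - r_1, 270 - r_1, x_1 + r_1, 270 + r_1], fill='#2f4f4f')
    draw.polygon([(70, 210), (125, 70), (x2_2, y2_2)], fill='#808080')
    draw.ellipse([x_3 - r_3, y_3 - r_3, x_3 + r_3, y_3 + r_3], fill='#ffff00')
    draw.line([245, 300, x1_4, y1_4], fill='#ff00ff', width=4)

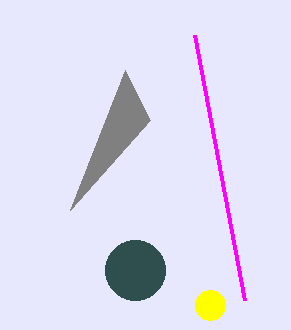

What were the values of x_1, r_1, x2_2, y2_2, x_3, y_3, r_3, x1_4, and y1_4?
x_1 = 135
r_1 = 30
x2_2 = 150
y2_2 = 120
x_3 = 210
y_3 = 305
r_3 = 15
x1_4 = 195
y1_4 = 35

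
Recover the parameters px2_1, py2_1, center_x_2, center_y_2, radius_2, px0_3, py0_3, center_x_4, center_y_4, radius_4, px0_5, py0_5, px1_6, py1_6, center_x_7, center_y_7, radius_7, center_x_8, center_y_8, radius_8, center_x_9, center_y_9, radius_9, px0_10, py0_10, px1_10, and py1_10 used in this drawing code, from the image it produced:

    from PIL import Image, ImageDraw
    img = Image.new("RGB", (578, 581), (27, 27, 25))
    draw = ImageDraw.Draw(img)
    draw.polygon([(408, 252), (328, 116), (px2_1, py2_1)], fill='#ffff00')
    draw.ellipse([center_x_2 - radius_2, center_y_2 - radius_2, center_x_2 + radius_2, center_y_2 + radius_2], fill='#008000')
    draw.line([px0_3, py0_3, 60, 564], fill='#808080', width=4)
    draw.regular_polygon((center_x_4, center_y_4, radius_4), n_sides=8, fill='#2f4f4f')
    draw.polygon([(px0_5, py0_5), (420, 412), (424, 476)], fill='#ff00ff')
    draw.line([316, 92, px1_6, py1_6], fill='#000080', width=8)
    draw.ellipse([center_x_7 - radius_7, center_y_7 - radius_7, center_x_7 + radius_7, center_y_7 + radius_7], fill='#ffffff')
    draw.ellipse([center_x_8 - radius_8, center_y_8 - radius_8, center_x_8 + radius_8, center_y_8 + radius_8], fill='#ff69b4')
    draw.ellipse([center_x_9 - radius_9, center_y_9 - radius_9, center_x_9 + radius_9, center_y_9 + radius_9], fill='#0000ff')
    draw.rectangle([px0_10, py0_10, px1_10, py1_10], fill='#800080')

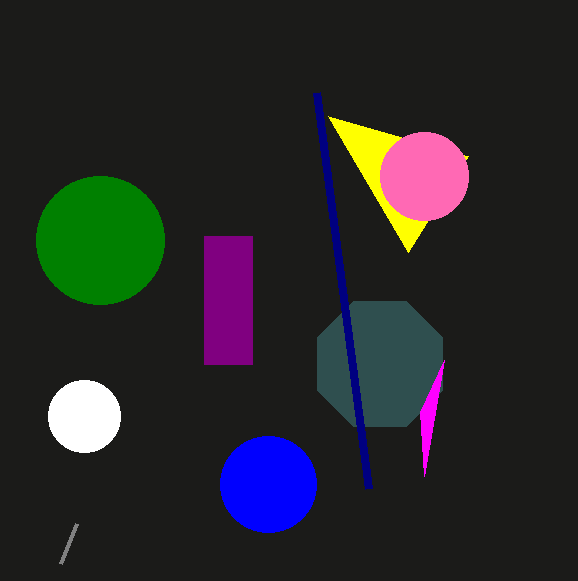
px2_1 = 468, py2_1 = 156, center_x_2 = 100, center_y_2 = 240, radius_2 = 64, px0_3 = 76, py0_3 = 524, center_x_4 = 380, center_y_4 = 364, radius_4 = 68, px0_5 = 444, py0_5 = 360, px1_6 = 368, py1_6 = 488, center_x_7 = 84, center_y_7 = 416, radius_7 = 36, center_x_8 = 424, center_y_8 = 176, radius_8 = 44, center_x_9 = 268, center_y_9 = 484, radius_9 = 48, px0_10 = 204, py0_10 = 236, px1_10 = 252, py1_10 = 364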